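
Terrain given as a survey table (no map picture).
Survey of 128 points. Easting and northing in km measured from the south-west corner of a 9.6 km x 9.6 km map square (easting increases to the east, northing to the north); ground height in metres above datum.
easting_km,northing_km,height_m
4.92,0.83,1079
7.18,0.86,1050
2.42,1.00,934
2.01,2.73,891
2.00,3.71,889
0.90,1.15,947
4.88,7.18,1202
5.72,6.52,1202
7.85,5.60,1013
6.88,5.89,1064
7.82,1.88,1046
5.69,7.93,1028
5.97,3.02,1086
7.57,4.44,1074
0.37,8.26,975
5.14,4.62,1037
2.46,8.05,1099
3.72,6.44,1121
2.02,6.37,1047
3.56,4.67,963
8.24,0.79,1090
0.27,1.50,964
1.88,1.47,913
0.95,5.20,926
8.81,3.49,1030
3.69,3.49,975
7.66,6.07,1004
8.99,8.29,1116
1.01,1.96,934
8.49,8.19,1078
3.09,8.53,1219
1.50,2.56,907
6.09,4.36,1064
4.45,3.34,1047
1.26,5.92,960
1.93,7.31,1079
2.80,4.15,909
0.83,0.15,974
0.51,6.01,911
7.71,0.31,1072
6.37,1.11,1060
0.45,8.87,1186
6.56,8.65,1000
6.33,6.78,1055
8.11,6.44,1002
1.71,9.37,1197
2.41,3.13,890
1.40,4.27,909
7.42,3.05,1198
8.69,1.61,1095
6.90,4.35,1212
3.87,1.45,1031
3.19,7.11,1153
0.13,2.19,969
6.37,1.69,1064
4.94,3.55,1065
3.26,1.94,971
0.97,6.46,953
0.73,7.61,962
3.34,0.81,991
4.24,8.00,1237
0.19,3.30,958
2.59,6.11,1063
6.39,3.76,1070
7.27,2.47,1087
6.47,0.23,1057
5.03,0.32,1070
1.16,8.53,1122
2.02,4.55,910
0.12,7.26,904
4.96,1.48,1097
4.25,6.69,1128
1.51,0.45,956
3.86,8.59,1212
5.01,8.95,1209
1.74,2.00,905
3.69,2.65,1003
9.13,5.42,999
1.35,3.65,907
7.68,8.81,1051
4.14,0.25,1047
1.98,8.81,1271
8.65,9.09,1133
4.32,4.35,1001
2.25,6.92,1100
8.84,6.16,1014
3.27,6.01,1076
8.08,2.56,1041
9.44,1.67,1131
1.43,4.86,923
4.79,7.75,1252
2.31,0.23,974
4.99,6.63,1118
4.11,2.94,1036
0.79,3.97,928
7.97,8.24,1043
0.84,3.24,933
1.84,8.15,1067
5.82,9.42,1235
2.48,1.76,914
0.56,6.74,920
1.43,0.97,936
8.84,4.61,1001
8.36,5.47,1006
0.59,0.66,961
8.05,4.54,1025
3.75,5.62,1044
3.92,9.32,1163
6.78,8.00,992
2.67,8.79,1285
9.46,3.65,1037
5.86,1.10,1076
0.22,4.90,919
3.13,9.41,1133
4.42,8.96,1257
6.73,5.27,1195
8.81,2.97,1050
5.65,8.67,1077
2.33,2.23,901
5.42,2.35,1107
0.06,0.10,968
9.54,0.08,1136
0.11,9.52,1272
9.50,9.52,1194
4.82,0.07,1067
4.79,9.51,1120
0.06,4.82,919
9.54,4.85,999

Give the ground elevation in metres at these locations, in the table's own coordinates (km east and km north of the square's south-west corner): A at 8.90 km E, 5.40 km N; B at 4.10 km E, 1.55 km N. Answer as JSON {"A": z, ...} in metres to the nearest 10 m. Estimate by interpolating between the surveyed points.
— {"A": 1000, "B": 1050}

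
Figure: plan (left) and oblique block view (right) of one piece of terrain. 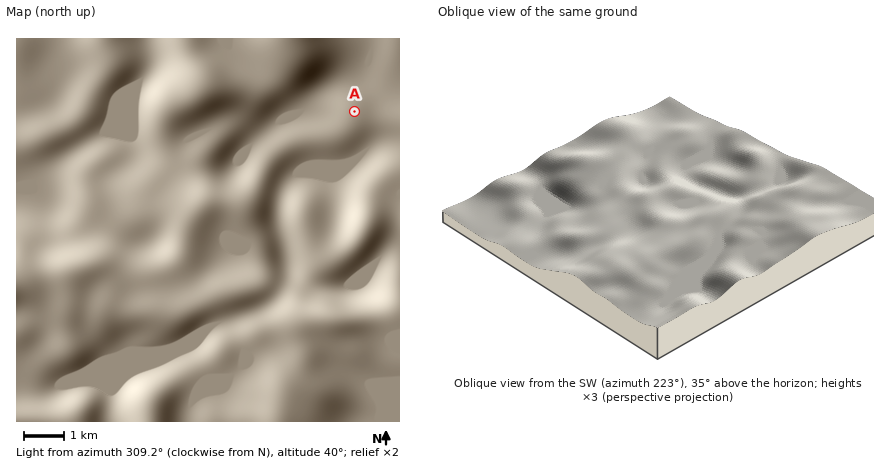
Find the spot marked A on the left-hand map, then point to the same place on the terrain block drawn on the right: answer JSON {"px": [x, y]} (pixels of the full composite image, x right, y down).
{"px": [684, 130]}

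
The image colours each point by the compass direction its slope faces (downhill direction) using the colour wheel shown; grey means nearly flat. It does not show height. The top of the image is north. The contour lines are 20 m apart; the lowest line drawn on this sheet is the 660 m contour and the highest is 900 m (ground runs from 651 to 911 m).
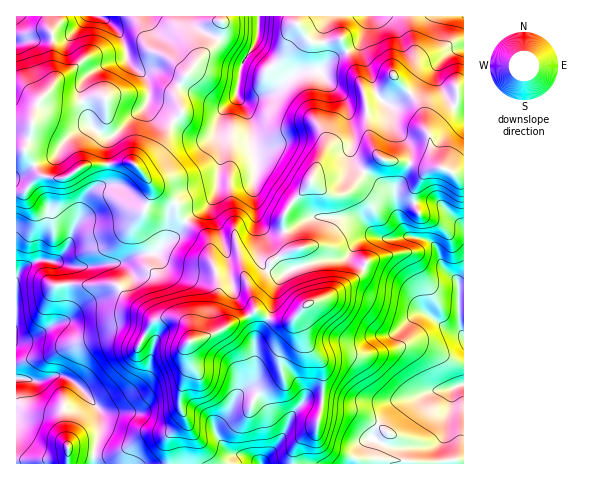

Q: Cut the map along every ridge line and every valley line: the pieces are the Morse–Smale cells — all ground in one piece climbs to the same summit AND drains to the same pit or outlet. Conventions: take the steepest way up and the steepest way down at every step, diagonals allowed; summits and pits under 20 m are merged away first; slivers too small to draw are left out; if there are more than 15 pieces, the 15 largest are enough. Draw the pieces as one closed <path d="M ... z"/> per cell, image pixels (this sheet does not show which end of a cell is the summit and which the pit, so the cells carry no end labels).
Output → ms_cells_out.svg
<path d="M295 16l-73 0 1 11-4 12-21 21-15 18-6 12 0 9 5 13-7 10 12 10 14 5 10-2 5-7 5 20-5 46-12 14-11 6-7 8 16 11 8 11 1 15 6 14 2 13-3 28 6 16 33-19-3-23 12-12 6-12 6-5 18-9-6-7-5-19 1-9 7-12 21-21 17 12 14 0 9-6 12-15-11-12-2-6 2-21-7-31-4-8-25-25 4 0 9-10 16-8-3-11-6-2-14 4-12-1-15-20z"/><path d="M186 221l-9 14-22 18-19 2-18 8-28 4-16 0-21-6-14-1-17 8-6 9 0 101 25 3 14-6 6 0 12 6 11 10 12 15 4 10 0 14-6 22 0 12 76-1-2-25 16-19-3-12 0-16 8-22-3-22 3-5 18-5 14-8-5-15 3-28-2-13-6-14-1-15-8-11z"/><path d="M350 252l-7 7-21 1-35 12-10 11-4 24-5 11 6 2 13 2 10-6 11 28 11 14 4 9 0 32 18 3 54-1 21-3 17-8 18-1 12-4 1-49-6-5-14-5-20-14-11-19-9-9-48-21-5-6z"/><path d="M364 172l-12 16-9 6-14 0-17-12-21 21-7 12-1 9 5 19 6 7-18 9-6 5-6 12-12 12 3 23 11 6 3-1 8-33 10-11 35-12 21-1 8-9 0 7 5 6 48 21 9 9 11 19 20 14 14 5 5 5 1-108-29-26-17 0-9 3-8 9-1 8-7-30z"/><path d="M257 311l-44 23-24 8-3 5 3 22-8 22 0 16 11 27-2 30 103 0 3-19 8-9 13-9 5-27-9-1-8 2-14 15-11 25 0-8-8-12-6-15-9-10-6-3-8 0-8 5 18-16 1-4 1-38 13-21z"/><path d="M463 385l-12 4-18 1-17 8-21 3-54 1-18-2-6 27-13 9-9 11-1 16 169 1z"/><path d="M221 16l-120 0 19 18 7 18 0 5-36 15-10 11-1 14 2 4 12-5 12 2 0 20-10 13 9 5 10-1 29-27 3-6 27 19 8-9-5-13 1-12 20-27 21-21 4-12z"/><path d="M463 16l-166 0-1 6 15 20 12 1 18-4 6 12 8-3 7-11 0 17 16 41 9-7 6-11 17 16 11-16 18-14-3 7 1 10 9 18 8 8 3-4 0-11 7-1z"/><path d="M130 162l-22 3-1 16-16 9-6 7-6 23-7 11-4 14-4 8-10 9 20 5 44-4 18-8 19-2 22-18 8-14-6-6-3-12-21-14-12-16z"/><path d="M61 375l-6 0-14 6-25-2 1 85 75 0 2-2 0-10 6-22-1-19-22-26z"/><path d="M347 51l-17 9-9 10-4 0 25 25 4 8 7 31-2 21 6 11 7 6 11-11 7-3 4 3 19 1 20 6 15 0-9-16-1-14-6-13-1-12-7-14-7-6-17 12-8-3-6-6-13 5-4-17z"/><path d="M108 164l-24 1-21 13-23-2-16 16-8 1 1 83 5-8 11-6 6-2 17 1 8-8 4-8 4-14 7-11 6-23 6-7 16-9z"/><path d="M297 316l-10 6-17-4-3 2-12 20 0 32-2 10-13 11 11 0 12 10 18 35 10-22 14-15 8-2 10 0 0-32-4-9-11-14z"/><path d="M455 107l-26 26 2 19 9 16-15 0-20-6-27-4-13 13 5 6 23 15 7 30 1-8 8-9 9-3 17 0 29 25 0-116z"/><path d="M174 121l-13 26-25 19 19 23 21 14 3 12 7 6 7-7 11-6 12-14 5-46-5-20-5 7-10 2-14-5z"/>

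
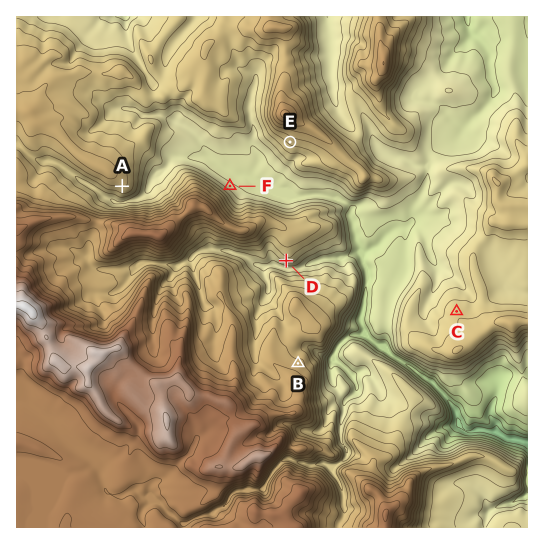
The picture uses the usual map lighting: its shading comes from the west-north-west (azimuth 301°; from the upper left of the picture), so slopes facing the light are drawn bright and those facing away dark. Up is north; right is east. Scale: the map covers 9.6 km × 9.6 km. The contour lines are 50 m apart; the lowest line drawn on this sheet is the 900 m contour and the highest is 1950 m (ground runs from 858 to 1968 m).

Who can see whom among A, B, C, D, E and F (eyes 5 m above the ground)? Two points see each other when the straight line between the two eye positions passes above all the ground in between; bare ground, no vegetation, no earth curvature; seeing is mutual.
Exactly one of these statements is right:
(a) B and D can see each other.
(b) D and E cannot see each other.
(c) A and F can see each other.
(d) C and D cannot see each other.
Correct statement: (b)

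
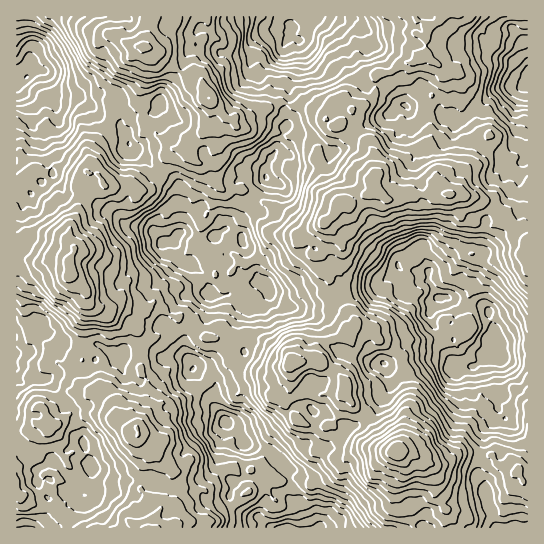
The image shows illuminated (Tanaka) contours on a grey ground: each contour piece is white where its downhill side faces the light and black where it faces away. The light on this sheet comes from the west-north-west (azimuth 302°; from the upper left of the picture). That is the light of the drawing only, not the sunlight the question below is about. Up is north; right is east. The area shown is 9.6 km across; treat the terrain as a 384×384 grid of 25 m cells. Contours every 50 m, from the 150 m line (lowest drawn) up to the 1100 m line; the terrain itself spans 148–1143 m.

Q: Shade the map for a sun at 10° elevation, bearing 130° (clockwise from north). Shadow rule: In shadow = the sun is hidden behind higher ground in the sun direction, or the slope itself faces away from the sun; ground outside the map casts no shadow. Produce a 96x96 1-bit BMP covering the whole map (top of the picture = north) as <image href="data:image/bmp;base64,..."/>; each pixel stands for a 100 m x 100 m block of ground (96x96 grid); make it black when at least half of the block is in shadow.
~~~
<image width="96" height="96" href="data:image/bmp;base64,Qk2+BAAAAAAAAD4AAAAoAAAAYAAAAGAAAAABAAEAAAAAAIAEAAATCwAAEwsAAAIAAAAAAAAA////AAAAAAAAf/PAAAAALgACAAAAf/PAAAAADsAAAAAAf//AEAAAB+AGAAAAf//gIAAAA/AAAGAAf/zgAAAAA/gAAEAAP/2AAMAAA/AAAGAAP/3wAMAAAQAAAPAIH/5wAPAAAAAAAPAAH/4AAPACAAAAAPAAH/wAAMAGQcAAAHAAD/gAAAAcAeAAABgAD+wABxAwQ+AAABwAB+AAB7wAR+AAABwAA4ABB/wQf/gAADgAAYAAB/4Tf/4AAb4AB7AAB/wTf/8AI/4AA/AAA/wAP/8AY94AAbgAA/4AP/+Ac/+AADgYA94gP//Ac//gAT4AAf8w//+Acf/sA54AAX1w//+AOH/oD/8AABwh//+APH/gX/mAAAQB//+APH/4D+wAAAYB///AHn/4H+QAAZ4A///ANn/9nPGAg98A+P/gPn//9hkAB/+B+H/g/////xwAJn2B+D/g///n/xwA8v5AOD8A///z3wwA8f9AAH+A///4Qw4Ad//gCD8A///84R4AB//gCA4Af//+4BwAB//yAAAAD//56AQAAf/7AAAAB/+Z4AAAAf/7AAAAA//IYAAAAf/7gAAAAf/BAAAAYf///AAAAP8BgAAAM////AAAAP8M4AAAG////gACAH+EAAAAH////wAHOP8AAAACH////DAH+P8AAAADP///7jxH8P8AAAADf///7jgH8AcAAABAf///ADgD8AACAABA////gAAAAAACAAAA///wAAgAAAwHgAAB///iAAAAAB4PgAAD//+AAAADADwHwAAH/QYAAAAGQBw/gAAf8ADAAAAAQDx/wAAfwAHAAAAAAPz/wAAfAB3iAAAAEPz/wAA/BjzwAAAEAP7/wAAXhz5wAAAEAP7/gAAHxz5wAAAAAH//wAADwz/4AAAAAA//wAABwD//gAAAAAb/wAAAQD//gAAAAAD/4AAAAH//wAAAAAD/4AAAEH//4AAAAAD/8AAAEB//8AAAAAL/8AAAAD//+AAAAAL/+AAAAB///AAAAAP/4AAAAB///+HBwMD/4AAAAB///4DIYIP/8AgAAB///8H4IAP/8BwAAB///+D8AAPn+B8AAD////B+AAP/+D+AAD////h/8AD//D/gAD////L/+AD//B/wAB///+H//AD/+Af4AAf//4P//AH//AfWAAP//8P54AH//gYbAAH//+f4dwP//gYf4AB/gef8f4D//4cf4AA/kE/8/4D//4M/4AA/mA/8f4b//8I/4AAf0Adwf4f//4A/gMAH4APgAA///xA+AAAP4ADgAA///5Ae4B+f8YAAAA///oAf4H7//CAAAAn/7gAP4H5//CAAAAH/5gAD4D///gAAAAD/8gAAQD///wAAAAD/4AABgB////AAAAD/+CABoB////4AAAD/+AABgg////+AAAB/+BgBwA////+AAAA//DgAwA////+QAAA//AIAAA/////AAAAf/h8AAB/////AAAAP/58AIA////9AAAAH//8AAA/////gAAAD//8AAAf////AAAAD//8AAAf///EGAAA="/>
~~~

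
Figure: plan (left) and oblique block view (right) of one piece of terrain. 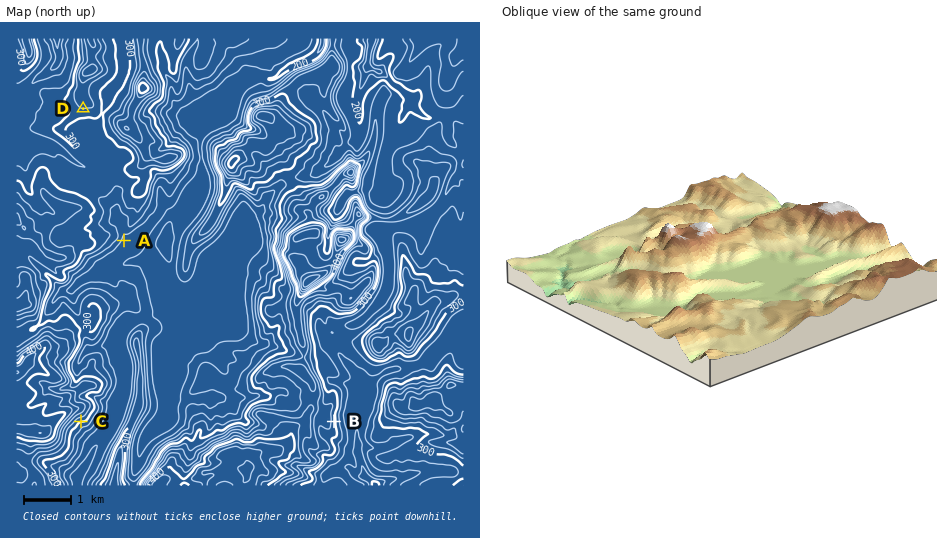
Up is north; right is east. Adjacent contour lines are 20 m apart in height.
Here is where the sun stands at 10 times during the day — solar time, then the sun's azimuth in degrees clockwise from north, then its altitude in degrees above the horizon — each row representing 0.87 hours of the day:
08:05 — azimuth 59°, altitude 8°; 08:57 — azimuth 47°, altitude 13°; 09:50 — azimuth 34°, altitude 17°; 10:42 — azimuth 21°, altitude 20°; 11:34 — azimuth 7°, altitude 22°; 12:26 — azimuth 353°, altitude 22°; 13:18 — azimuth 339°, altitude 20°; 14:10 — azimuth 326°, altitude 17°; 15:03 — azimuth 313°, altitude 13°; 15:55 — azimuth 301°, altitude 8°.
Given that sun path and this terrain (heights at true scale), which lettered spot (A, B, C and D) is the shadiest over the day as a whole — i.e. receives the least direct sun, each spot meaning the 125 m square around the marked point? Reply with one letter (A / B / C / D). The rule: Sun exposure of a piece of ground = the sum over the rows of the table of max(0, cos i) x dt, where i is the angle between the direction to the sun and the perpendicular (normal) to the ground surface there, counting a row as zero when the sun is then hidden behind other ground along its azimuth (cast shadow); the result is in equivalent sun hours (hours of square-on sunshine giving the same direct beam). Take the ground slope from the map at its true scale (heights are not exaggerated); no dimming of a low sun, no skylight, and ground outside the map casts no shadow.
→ C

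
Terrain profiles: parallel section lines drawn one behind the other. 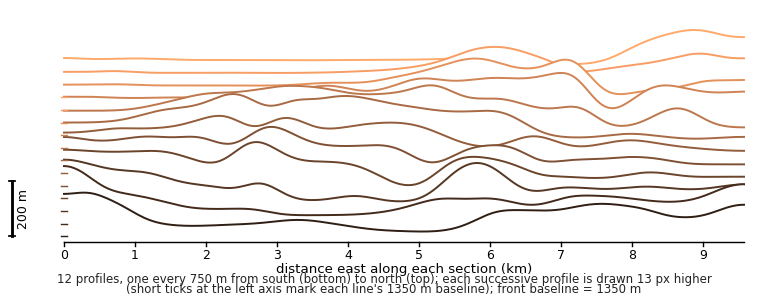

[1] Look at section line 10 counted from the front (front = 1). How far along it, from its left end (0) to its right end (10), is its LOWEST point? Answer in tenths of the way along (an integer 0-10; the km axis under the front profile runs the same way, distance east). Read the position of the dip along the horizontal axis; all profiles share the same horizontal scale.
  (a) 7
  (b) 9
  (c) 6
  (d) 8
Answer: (d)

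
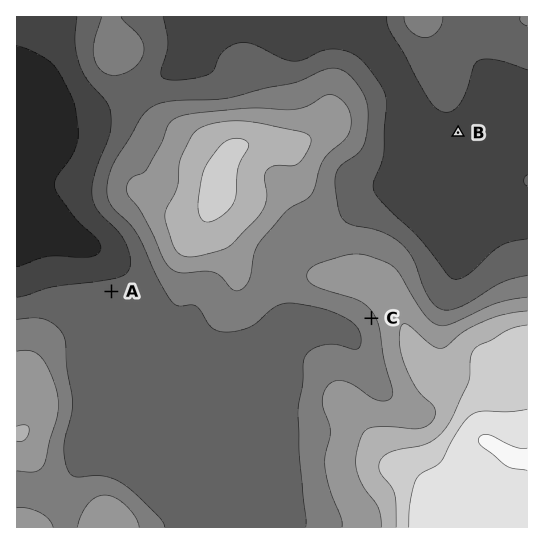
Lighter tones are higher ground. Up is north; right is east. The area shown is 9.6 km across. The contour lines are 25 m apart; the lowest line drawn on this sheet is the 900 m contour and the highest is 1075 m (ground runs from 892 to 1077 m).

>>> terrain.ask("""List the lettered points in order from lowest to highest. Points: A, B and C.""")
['B', 'A', 'C']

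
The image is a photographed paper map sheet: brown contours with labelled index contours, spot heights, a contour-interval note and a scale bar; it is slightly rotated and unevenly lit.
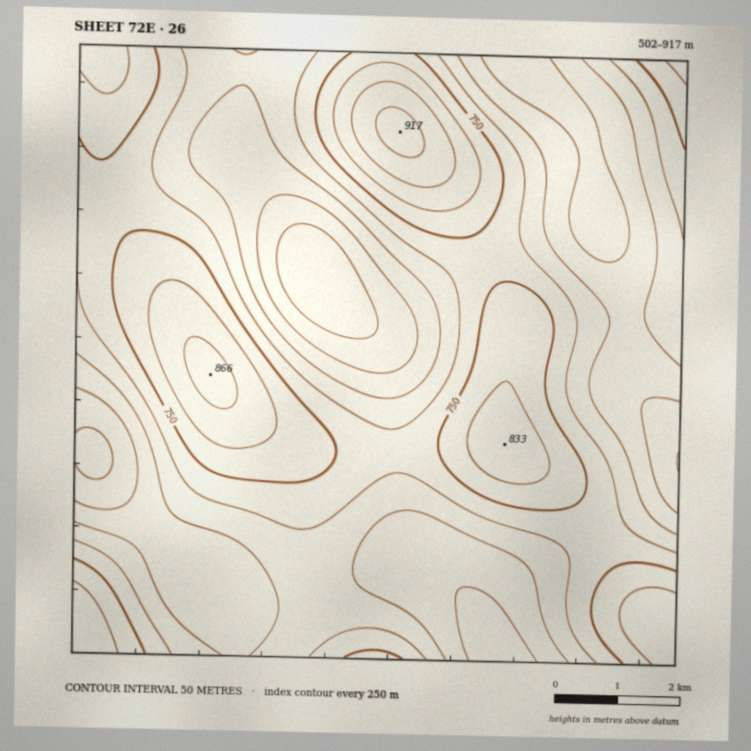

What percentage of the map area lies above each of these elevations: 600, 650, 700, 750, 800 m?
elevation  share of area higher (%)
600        89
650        67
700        46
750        26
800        11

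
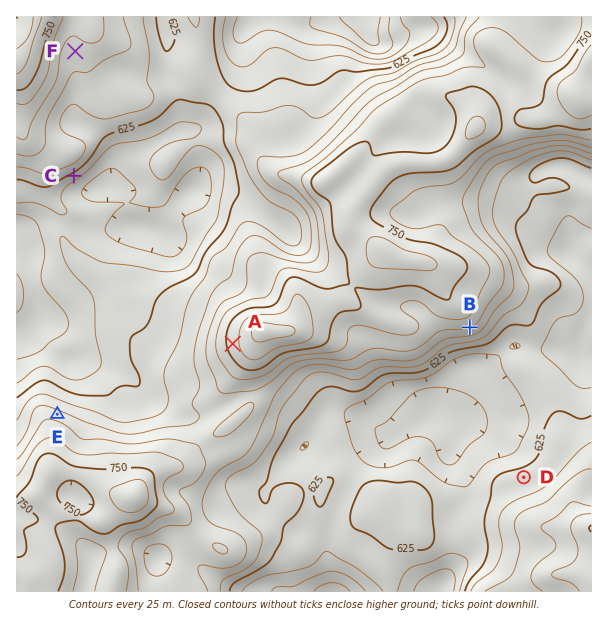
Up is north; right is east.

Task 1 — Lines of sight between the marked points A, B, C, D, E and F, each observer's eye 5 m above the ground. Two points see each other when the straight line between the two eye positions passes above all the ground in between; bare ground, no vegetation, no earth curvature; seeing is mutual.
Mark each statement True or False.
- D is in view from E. False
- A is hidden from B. True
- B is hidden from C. True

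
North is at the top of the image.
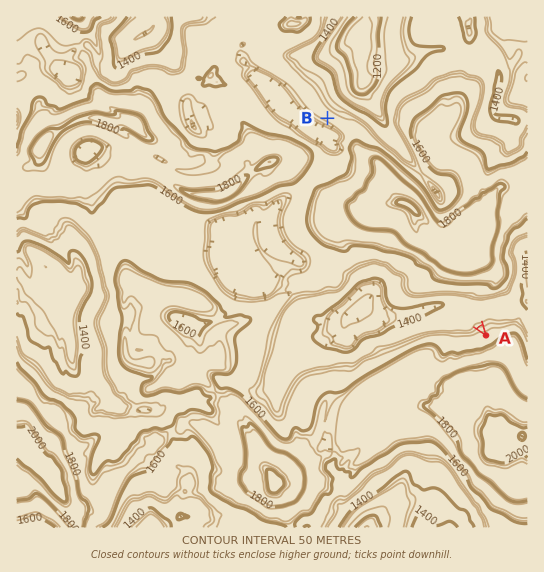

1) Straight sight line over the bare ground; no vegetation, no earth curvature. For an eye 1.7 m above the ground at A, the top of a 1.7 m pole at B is hidden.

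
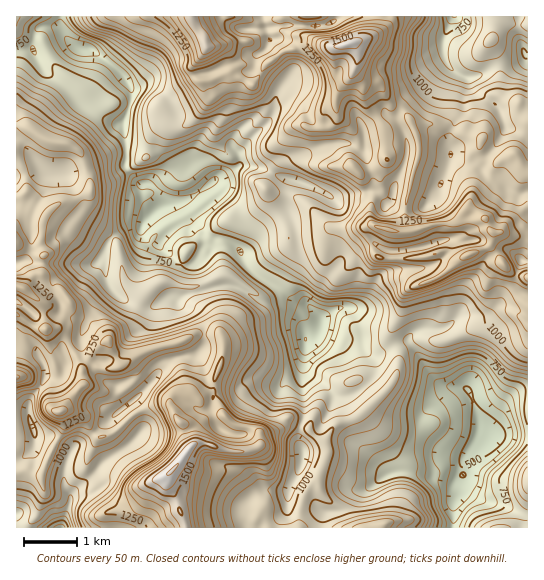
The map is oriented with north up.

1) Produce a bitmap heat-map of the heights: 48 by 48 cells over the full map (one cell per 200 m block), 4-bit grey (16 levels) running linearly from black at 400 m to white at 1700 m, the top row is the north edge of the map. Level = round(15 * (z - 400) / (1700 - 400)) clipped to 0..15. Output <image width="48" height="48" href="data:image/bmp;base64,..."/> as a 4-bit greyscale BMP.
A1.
<image width="48" height="48" href="data:image/bmp;base64,Qk32BAAAAAAAAHYAAAAoAAAAMAAAADAAAAABAAQAAAAAAIAEAAATCwAAEwsAABAAAAAAAAAAAAAAABEREQAiIiIAMzMzAERERABVVVUAZmZmAHd3dwCIiIgAmZmZAKqqqgC7u7sAzMzMAN3d3QDu7u4A////AFZURomZmqvMy6mIiHeHd4iZmIdkM0VWVVZlVomqqrvNyqmIiHd3d3d3iHdUIjREVWZ3Zniaq7zMyqmIiHZ3d2ZmZ2ZTIiM0VneHZneJvM3dy6mIiHZ3d2VVVmVDISI0VoiHZ3d4rN7ty6qZiHZnd2VUREQyIRI0VoiHd3d4mr3ty6qpmYZmd2VUREMyIRI0VoiId3d3iJve27u7updmd2ZUREMyIREiRYeId3iHd4m93MzMy5dmd2VVVEMyIRERJId4h4iYd3iszLuru5dnd2ZlVUMzIhERI4eJqZiIh3isu6q6uph3d3ZmZUMzIhERI3ebuqiIiIm7uqupiIh3ZmZmZUMzIhESJIiru5iIiJq7qqqId2ZmZmZmZUMyIhEiNIiaq6mYiIq7uqmHdlVVVVZmZlQyIhEjNKqZmqmYiImqqqmHZVVEVWZmZlQyIRIjRLqZmqmZmYiZmamHZlRERVZlZmQzMiI0VamZmaqqqZiJiZqYdlQzREVVVmREQzNFZ5mZmZqqmpmZiJqYdlQyNERFVlVVVURWeJmqmZq5iJmZmZqYdlQiI0RFVVVmZmZniJqqqZmph3eImZmYdkMiI0RFZlVWZmd3iKqqmZmYd2ZneImIdkMiIjRFVmZmZmd4iaqqmZh3ZmZmZ4iHZUMyIzNEVndmZmd4iaqpmYdmZmZWZnd2VUMzRERFZ4h3d3iImbqZmHZmZmZmZmZVVEREVmZmeJqYh4iZmaqZh2ZWZmZlVWZVRERWZ3d3eJqqqYmZqpmYdmVWZVVERFVURFVmd3d4iZmaqqqrqZmZdmVWVENERERERVZmd3eJqaqqq7uqmZmYh3ZVQzM0RERERWZnd3iZmpmZqqq6qZiYiHZVQjMzNERFVWZnd4iaq7qqqqq7qpiYiHdlMiMzM0VVVWZneImrqqqqqqu6qYiZiIdkMiIjM0VVVmZnd3iZiZmJqruqmYiJmIhlMyIiIzRFZmZnZmeJiJiIiqqZmYiIiIhlMiIzIjNFZ2ZmZmeIiJmIiamYiIh3d4hlMiMzMyM1ZmZmZ4iZmJmIiJmIiYd3d4dlRDNEMzNFVmZ3iJmZmZmIiIiJmYd3eIdkRVREREREVnd3iJmZqZmYiIiZmYeIiIdURVVURFVFZ3d4iIiJmZmYiImImIiIiHZURVZmVVVVZ3iIiIiJmZmYiImIiIiId2VDNWZmZmZVZniZmZmZmZmYiIiHeIh3ZVRDNWZmd3d2ZniZqqmZmZmIiIiHiHd2VERENGZmeId3d3eJqqmqmZiHd3d3iHZlRERENFZniZmIh3eImrq6qYh3d2d3d2VURERDM0VnmZmZmHd4mru7qYd2ZlZndlREREQzNEVomZmZmYd4m7zLqYdmVVVmZUREQzMzRVZ5q6qZmZiJrMzLqYZlVVZmVEREMiI0VWeJvMupmZmavd3cqYZVVWZmVERDIiNFZ3iavMupmJmrzd3cuodVRVZmVVQzI0VniImrzLqZiJmaqrzMuodlRFZmZVRDNGeImZq8zLqZiJmZmZqruphlQ0ZmZg=="/>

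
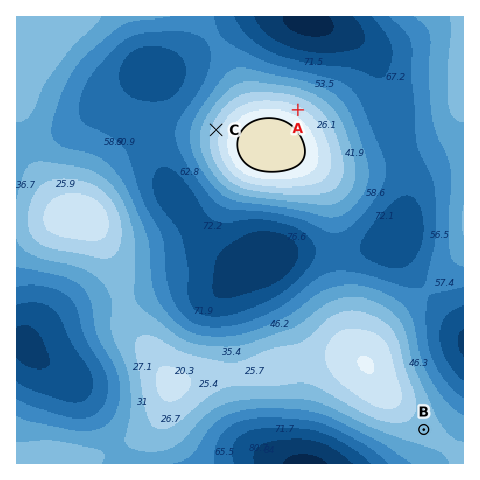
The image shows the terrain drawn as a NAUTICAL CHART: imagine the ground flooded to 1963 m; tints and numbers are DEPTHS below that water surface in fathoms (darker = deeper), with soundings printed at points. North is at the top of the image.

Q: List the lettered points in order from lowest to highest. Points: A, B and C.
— B C A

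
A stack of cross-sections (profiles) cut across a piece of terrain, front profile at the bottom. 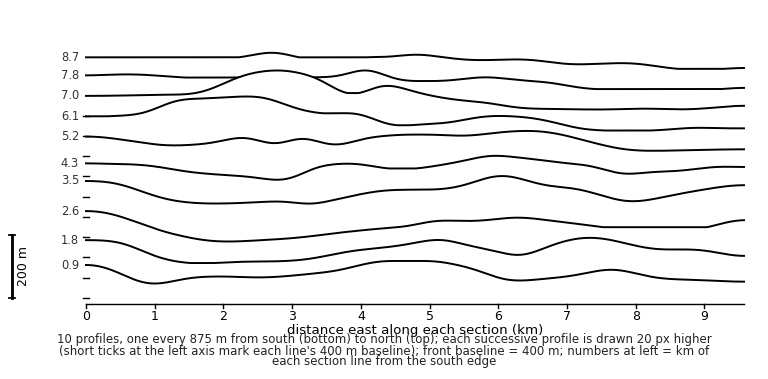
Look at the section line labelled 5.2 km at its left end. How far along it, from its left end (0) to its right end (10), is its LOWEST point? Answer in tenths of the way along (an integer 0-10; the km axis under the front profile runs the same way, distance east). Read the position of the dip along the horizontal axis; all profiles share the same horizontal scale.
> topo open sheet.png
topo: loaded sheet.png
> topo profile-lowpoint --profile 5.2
9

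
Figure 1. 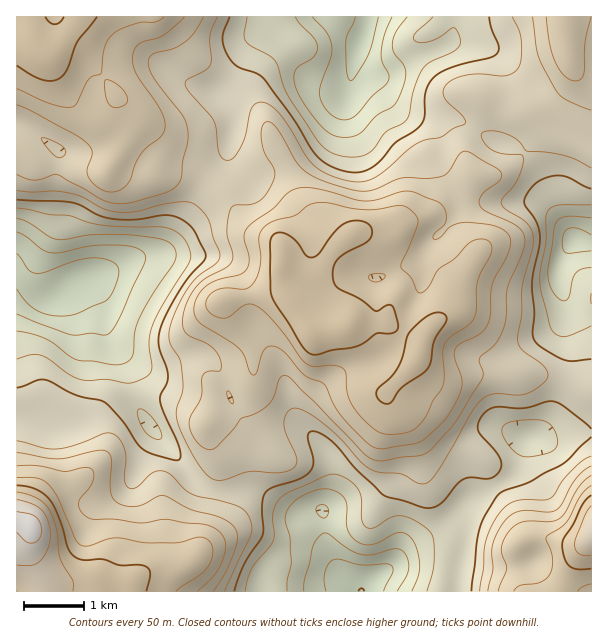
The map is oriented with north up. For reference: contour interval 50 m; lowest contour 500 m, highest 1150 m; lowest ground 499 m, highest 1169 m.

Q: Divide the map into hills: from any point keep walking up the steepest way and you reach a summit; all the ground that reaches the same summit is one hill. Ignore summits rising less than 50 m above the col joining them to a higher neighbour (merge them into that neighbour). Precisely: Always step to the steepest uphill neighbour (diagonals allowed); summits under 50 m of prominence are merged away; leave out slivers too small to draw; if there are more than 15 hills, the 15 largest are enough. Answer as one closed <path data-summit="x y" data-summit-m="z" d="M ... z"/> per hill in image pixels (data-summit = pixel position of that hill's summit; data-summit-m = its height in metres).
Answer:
<path data-summit="348 326" data-summit-m="1037" d="M366 16l-69 0-39 21-11 13-12 25-17 18 8 9 6 14 0 18-4 18-26 33-10 24-24 37-10 7-15 3-33 15-26 7 4 3 12 22 9 39 18 23 5 28 6 15 12 18 24 26 14 22 10 10 9 4 15 4 33 0 12 4 27 16 9 2 18-4 3 2 1 28 5 15 7 14 25 21 10-12 14-7 21-24 39-21 24-26 37-20 13-16 8-26 11-4 13-12 14-23 10-22 0-20-10-30 0-24-7-21 1-19 14-24-21-30-12-36-6-9-16-14-21-6-40-24-41-5-18-6-8-7-16-20-18-8-3-3 0-8 12-36z"/><path data-summit="32 528" data-summit-m="1169" d="M17 272l0 320 440-1 1-25-6-6-17-2-27 2-13 5-23 13-10 12-14-10-14-16-9-24 0-16-1-12-3-2-21 4-45-22-33 0-15-4-9-4-10-10-14-22-24-26-12-18-6-15-5-28-18-23-9-39-12-22-5-4-5 1-19 16-6 2-9 0-12-7z"/><path data-summit="42 54" data-summit-m="1041" d="M296 16l-280 1 0 255 16 17 12 7 9 0 25-18 32-7 19-11 29-7 10-7 24-37 10-24 26-33 4-18 0-18-6-14-8-9 20-22 12-26 8-8z"/><path data-summit="566 17" data-summit-m="937" d="M591 16l-138 0-1 20-6 10-29 10-31 18-15 0-9-2-8-10 0 9 3 3 18 8 16 20 14 10 53 8 34 20 21 6 11 6 17 21 9 30 16 27 9 10 16 2z"/><path data-summit="591 533" data-summit-m="1098" d="M591 433l-24 1-16 5-23-1-8 26-13 16-37 20-24 26-39 21-17 20 18-7 21-2 23 2 6 6 0 26 133 0z"/>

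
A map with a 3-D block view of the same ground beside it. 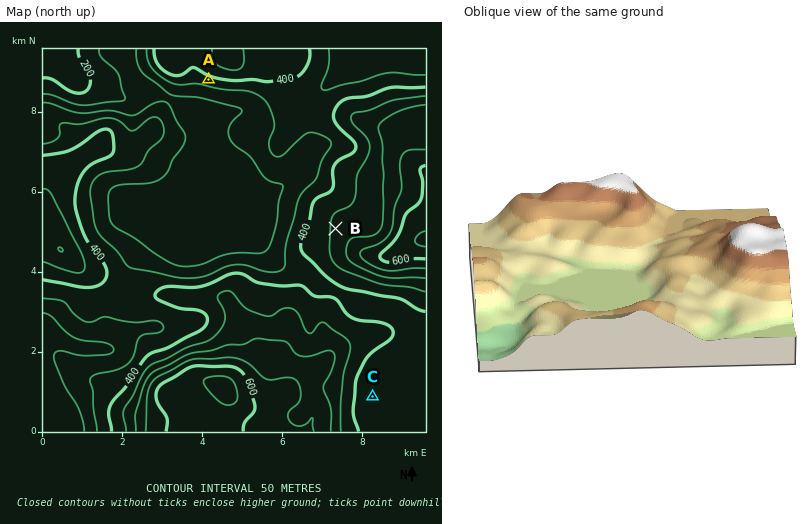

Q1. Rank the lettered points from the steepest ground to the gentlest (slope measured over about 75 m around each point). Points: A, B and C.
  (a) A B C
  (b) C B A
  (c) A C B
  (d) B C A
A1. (a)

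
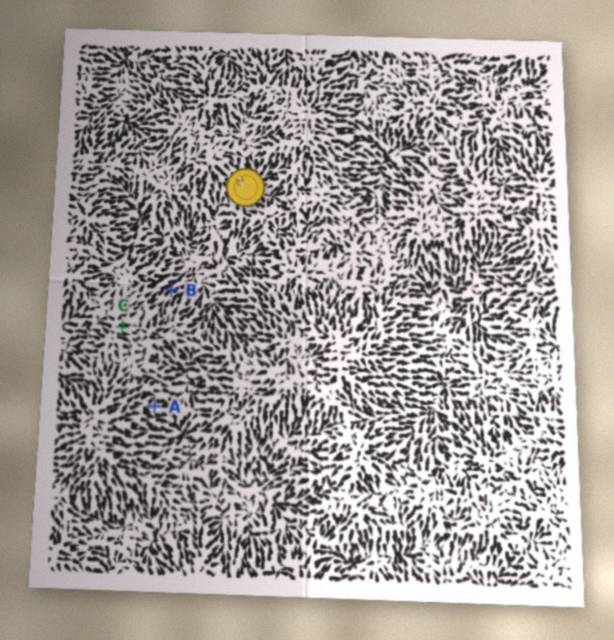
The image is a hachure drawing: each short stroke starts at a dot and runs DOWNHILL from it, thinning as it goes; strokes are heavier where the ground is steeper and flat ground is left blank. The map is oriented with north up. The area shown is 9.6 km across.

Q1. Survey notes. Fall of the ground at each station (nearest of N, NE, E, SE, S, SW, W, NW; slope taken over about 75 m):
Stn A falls E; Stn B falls NE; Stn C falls E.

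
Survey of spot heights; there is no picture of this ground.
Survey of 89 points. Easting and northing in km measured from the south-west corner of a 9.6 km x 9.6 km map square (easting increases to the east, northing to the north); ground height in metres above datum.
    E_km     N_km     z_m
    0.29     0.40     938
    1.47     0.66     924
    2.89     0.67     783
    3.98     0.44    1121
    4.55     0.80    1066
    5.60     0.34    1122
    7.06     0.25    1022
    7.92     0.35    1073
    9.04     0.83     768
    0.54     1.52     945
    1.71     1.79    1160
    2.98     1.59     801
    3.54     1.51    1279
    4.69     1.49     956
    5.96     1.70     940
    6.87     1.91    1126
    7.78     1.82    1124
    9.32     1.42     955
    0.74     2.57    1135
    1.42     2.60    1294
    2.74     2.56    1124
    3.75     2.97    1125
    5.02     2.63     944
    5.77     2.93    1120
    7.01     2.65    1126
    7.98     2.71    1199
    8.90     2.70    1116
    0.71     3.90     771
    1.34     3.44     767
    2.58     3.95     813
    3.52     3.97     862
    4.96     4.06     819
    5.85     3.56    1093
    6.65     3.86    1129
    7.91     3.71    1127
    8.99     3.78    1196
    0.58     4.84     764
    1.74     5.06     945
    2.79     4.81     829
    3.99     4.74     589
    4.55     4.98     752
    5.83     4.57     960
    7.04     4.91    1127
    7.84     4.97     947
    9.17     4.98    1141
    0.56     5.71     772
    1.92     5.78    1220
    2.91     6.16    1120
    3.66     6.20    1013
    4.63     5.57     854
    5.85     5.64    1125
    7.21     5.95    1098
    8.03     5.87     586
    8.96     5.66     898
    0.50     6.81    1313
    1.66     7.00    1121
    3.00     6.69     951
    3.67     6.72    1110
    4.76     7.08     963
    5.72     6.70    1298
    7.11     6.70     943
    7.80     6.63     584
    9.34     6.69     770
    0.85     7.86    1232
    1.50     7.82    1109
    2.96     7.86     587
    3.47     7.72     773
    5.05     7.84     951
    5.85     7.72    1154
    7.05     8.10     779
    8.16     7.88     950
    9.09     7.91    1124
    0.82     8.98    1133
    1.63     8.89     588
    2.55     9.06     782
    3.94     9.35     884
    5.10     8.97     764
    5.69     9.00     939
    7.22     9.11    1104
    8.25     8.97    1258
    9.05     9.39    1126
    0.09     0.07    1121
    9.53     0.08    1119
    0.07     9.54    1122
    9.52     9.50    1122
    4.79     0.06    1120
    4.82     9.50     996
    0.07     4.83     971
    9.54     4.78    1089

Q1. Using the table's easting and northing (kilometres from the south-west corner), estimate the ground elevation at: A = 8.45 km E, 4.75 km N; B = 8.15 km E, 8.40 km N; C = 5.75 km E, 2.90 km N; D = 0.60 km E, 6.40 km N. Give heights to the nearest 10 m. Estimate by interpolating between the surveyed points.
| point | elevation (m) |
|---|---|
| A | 1120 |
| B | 1130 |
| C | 1120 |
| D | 1070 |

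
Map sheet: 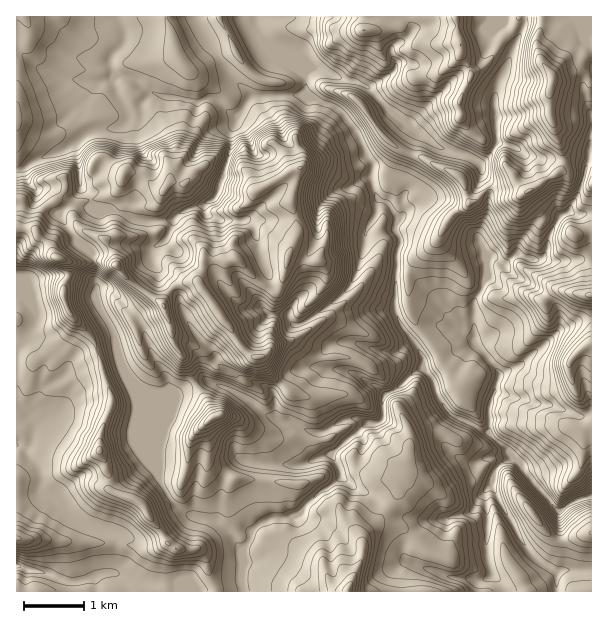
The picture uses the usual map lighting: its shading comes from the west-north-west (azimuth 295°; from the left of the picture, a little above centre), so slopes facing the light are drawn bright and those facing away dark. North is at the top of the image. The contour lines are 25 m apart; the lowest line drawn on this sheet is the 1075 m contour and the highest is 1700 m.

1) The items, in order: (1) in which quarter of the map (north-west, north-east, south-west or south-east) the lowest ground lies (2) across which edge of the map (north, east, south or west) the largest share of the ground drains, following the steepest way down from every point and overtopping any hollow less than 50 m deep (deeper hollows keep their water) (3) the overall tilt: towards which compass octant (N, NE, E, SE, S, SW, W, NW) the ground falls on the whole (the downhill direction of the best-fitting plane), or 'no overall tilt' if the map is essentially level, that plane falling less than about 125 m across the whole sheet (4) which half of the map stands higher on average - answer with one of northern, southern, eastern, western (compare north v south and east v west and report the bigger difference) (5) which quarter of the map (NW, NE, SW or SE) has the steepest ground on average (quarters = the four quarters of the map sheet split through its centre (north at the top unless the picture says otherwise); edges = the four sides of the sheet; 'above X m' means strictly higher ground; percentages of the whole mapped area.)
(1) Look to the south-east quarter for the lowest ground.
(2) The largest share of the runoff leaves by the eastern edge.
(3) Overall the map slopes down towards the south-east.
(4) Taken as a whole, the western half is higher than the eastern.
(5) The north-east quarter is the steepest part of the map.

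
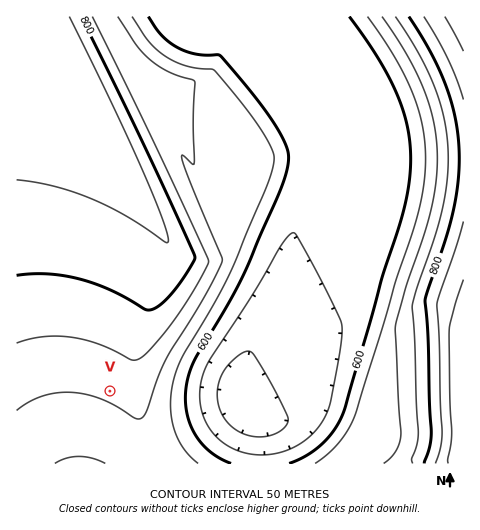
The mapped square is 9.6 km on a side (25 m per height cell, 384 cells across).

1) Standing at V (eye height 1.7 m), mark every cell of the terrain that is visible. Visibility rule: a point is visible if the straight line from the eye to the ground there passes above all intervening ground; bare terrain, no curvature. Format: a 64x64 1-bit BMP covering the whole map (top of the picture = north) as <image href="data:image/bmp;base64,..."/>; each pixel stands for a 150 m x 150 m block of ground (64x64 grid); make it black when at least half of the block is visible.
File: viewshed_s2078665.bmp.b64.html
<image width="64" height="64" href="data:image/bmp;base64,Qk0+AgAAAAAAAD4AAAAoAAAAQAAAAEAAAAABAAEAAAAAAAACAAATCwAAEwsAAAIAAAAAAAAA////AAAAAAD///wAAAAAPv//+AAAAAA+///wAAAAAB7//+AAAAAAHv//wAAAAAAO///AAAAAAA7//4AAAAAADv//gAAAAAAO//+AAAAAAA7//wAAAAAADv//AAAAAAAG//8AAAAAAAb//wAAAAAABv//AAAAAAAG//8AAAAAAAb//wAAAAAAAv//gAAAAAAC//+AAAAAAAL//AAAAAAAAP/wAAAAAAAA/+AAAAAAAAD/wAAAAAAAAP8AAAAAAAAA/gAAAAAAAAD8AAAAAAAAAPAAAAAAAAAAgAAAAAAAAAAAAAAAAAAAAAAAAAAAAAAAAAAAAAAAAAAAAAAAAAAAAAAAAAAAAAAAAAAAAAAAAAAAAAAAAAAAAAAAAAAAAAAAAAAAAAAAAAAAAAAAAAAAAAAAAAAAAAAAAAAAAAAAAAAAAAAAAAAAAAAAAAAAAAAAAAAAAAAAAAAAAAAAAAAAAAAAAAAAAAAAAAAAAAAAAAAAAAAAAAAAAAAAAAAAAAAAAAAAAAAAAAAAAAAAAAAAAAAAAAAAAAAAAAAAAAAAAAAAAAAAAAAAAAAAAAAAAAAAAAAAAAAAAAAAAAAAAAAAAAAAAAAAAAAAAAAAAAAAAAAAAAAAAAAAAAAAAAAAAAAAAAAAAAAAAAAAAAAAAAAAAAAAAAAAAAAAAAAAAAAAAAAAAAAAAAAAAA=="/>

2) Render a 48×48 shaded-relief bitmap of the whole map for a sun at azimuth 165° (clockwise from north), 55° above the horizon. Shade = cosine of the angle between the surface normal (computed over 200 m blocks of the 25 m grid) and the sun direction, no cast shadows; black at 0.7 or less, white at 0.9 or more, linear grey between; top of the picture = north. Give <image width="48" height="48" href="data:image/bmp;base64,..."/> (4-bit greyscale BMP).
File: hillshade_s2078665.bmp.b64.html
<image width="48" height="48" href="data:image/bmp;base64,Qk32BAAAAAAAAHYAAAAoAAAAMAAAADAAAAABAAQAAAAAAIAEAAATCwAAEwsAABAAAAAAAAAAAAAAABEREQAiIiIAMzMzAERERABVVVUAZmZmAHd3dwCIiIgAmZmZAKqqqgC7u7sAzMzMAN3d3QDu7u4A////AKqqqqqqqqqZh2VEMyIhEQABV2ZlVkMzaaqqqqqqqqqph2ZUQzMiIREAN3dmZlQzaKqqqqqqqqqph3ZVREREQzIRFoiHdmVEaKqqqqqqqqqpmHdmZWZmZVQyJImIh3ZlaKqqqqqqqqqpmId3d3eIiHZUM3mYiHdmeKq7u6qqqqqqmZiIiImZmYhlQ2mYiHdmeKu7u7qqqquqqpmZmZmZmZmGVFiYh3ZleLu7u7uqqru7uqqqqZmZmZmHZEeYh3ZleLu7u7u6qru7u7u7qqmZmZmYZUaIh3ZleLu7u7u6qrvMzMzMu6mZmZmYdUSIh3ZleLu7u7u6qrvMzd3cy6mZmZmYdlRoh3ZleLu7u7u6qrvN3d3dzKqZmZmZhlRYh3ZleLu7u7uqqrvN3u7t3LqZmZmZh2RGh3ZleLu7u7uqqqvN3u7t3LqZmZmZl2VFd3ZmeLu7u7qqqqvN3u7t3MupmZmZmHVEZ3dmeKu7uqqqqqu83e7u3cupmZmZmHZURndmaKqqqqqqqqq83e7u3cupmZmZmXZUNGdmZ6qqqqqqqqq8zd7u3cy6mZmZmYdUQ0VVZ6qqqqqqqqqrzd3t3cy6mZmZmYdlQzNEVqqqqqqqqqqrzN3d3dy6mZmZmZdlQzM0VqqqqqqqqqqqvN3d3dy6mZmZmZhlQzIzRaqqqqqqqqqqvMu7zdy7qZmZmZh1QzIzRaqqqqqqqqqqqph4vczLqZmZmZh2VDIzRKqqqqqqqqqqmHZ4rNzLqZmZmZmGVDMzRKqqqqqqqqqql2Z5mszLupmZmZmHZEMzNKqqqqqqqqqphmeJiL3MupmZmZmXZUMzNKqqqqqqqqqpdmeZeJzcupmZmZmYdUQzRKqqqqqqqqqYZniYiJvcy6mZmZmYdlRDRKqqqqqqqqmHZnmYiZrMy6mZmZmZhlVERKqqqqqqqqmGZomZmZrMy6mZmZmZh2VERKqqqqqqmZh2Z5mZmZrMy6mZmZmZh2VURaqqqqqZmZhmaJmZmZm8u6mZmZmZh3ZVVaqqmZmZmYdmeZmZmZmqqqmZmZmZiHZlVZmZmZmZmXZmiZmZmZmIiZmZmZmZmHZmZpmZmZmZmHZniZmZmZlneJmZmZmZmHdmZpmZmZmZl2ZomZmZmZdmeJmZmZmZmId3ZpmZmZmZh2Z4mZqpmYZneJmZmZmZmIh3d5mZmZmZdmaJmZqpmWVniJmZmZmZmYiHd5mZmZmYdmeJmZqpmFZniZmZmZmZmZiIiJmZmZmXZWiZmZqphlZ4iZmZmZmZmZmIiJmZmZmGZniZmImYZWd4mZmZmZmZmZmZmJmZmZl2VomYZDRmVmeJmZmZmZmaqZmZmZmZmZhlZ4mFMhEkVniZmZmZmZmqqqmZmZmZmZdlaJhTIiIkZ4iZmZmZmZqqqqqpmZmZmYZWeIZEREREaImZmZmZmaqqqqqqqZmZmHZWiXVVVWZmeJmZmZmZmqqqqqqqqZmZmGVniGVmZ3iIiZmZmZmZqqu7qqqqqZmZmGVnl1Znd4iZiZmZmZmZqqq7u6qqqQ=="/>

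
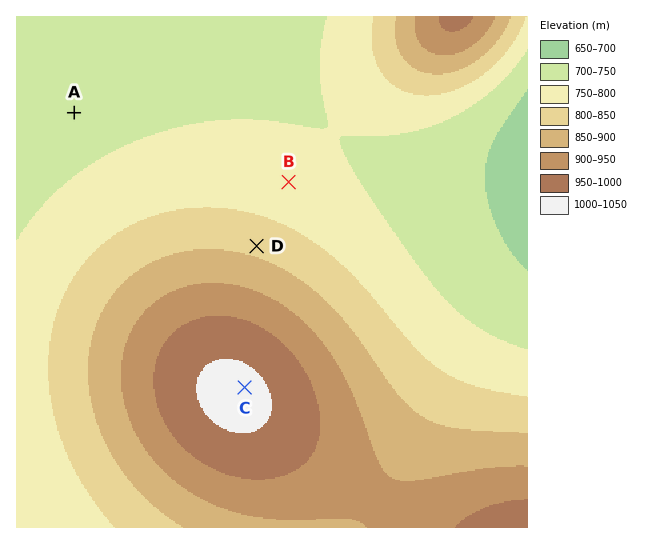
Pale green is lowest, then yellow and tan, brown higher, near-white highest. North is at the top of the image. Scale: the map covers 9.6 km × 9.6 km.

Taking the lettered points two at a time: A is below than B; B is below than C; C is above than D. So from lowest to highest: A B D C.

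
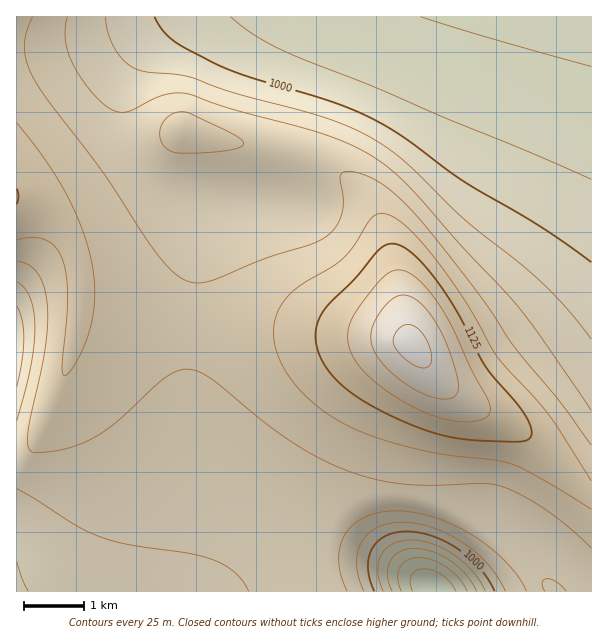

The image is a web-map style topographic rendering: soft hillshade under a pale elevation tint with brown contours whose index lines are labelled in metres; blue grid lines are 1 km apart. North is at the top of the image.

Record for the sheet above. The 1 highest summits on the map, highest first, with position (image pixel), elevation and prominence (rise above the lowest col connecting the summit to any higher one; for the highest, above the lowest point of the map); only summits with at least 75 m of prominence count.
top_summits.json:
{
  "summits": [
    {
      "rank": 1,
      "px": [413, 345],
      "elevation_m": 1207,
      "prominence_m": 328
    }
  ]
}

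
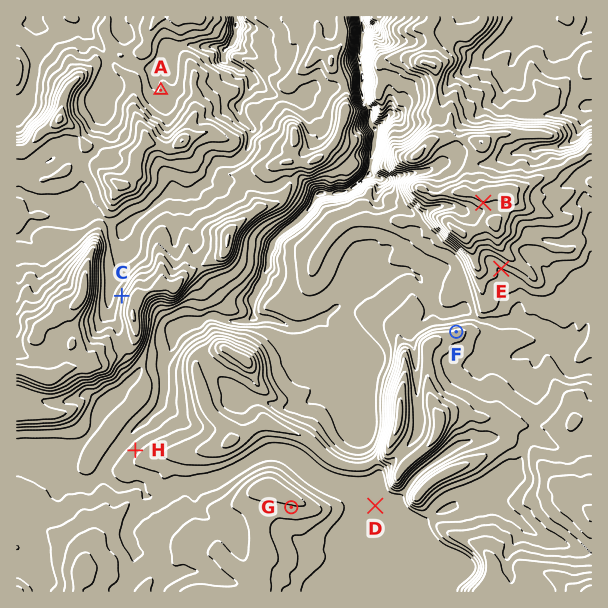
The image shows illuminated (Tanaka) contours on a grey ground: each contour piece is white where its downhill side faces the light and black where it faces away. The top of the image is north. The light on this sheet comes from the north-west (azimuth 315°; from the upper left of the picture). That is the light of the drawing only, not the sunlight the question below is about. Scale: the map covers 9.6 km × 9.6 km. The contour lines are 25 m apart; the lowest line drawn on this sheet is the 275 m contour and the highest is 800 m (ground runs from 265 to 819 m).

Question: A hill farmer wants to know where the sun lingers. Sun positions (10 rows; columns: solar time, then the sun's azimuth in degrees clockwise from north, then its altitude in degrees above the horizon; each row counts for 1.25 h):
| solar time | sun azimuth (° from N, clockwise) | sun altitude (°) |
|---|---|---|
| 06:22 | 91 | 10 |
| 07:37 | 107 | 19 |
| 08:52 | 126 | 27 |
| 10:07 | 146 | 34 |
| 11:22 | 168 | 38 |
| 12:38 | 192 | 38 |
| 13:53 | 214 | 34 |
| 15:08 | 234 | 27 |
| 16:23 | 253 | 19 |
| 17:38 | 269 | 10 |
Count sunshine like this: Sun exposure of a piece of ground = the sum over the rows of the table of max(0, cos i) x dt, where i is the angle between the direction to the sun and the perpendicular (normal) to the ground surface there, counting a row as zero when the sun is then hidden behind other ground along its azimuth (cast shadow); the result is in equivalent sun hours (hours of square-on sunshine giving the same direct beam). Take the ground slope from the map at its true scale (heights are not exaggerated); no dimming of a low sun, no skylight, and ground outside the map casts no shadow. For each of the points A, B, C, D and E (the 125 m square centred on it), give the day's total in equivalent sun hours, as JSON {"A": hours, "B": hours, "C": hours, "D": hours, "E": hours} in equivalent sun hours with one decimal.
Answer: {"A": 5.2, "B": 6.3, "C": 3.9, "D": 5.3, "E": 5.8}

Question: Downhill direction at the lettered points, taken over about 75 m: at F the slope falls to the N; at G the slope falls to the S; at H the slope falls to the NW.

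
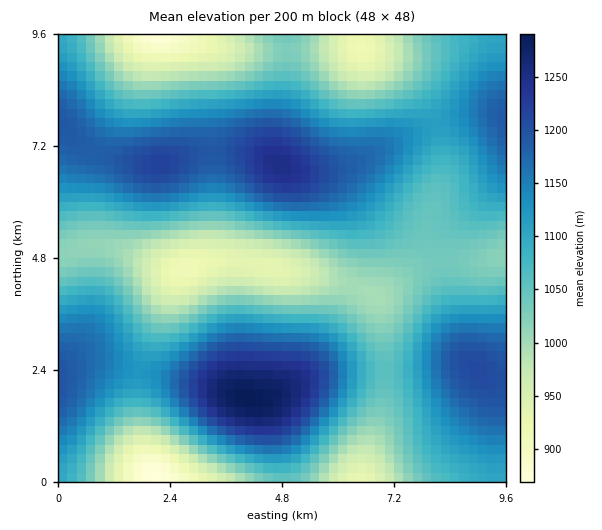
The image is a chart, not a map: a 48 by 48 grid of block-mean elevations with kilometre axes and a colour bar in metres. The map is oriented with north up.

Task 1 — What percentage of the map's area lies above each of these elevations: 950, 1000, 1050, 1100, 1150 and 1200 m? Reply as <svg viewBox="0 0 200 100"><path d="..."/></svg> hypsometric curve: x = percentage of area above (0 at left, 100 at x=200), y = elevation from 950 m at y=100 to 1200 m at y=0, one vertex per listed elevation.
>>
<svg viewBox="0 0 200 100"><path d="M186 100l-19-20-36-20-38-20-38-20-35-20"/></svg>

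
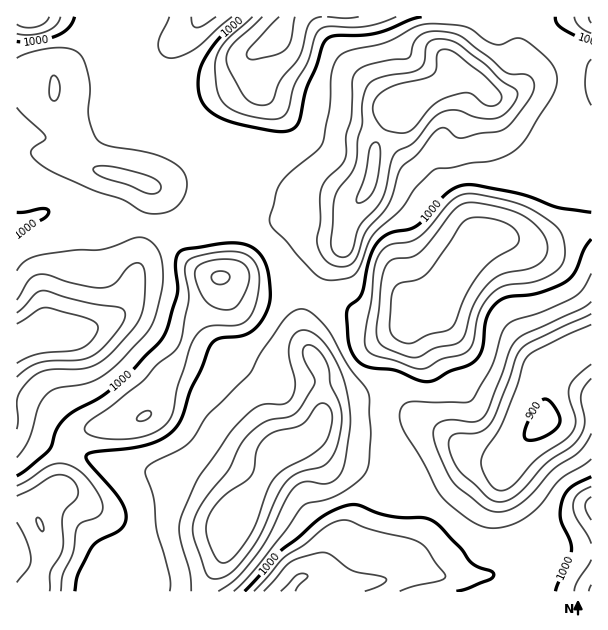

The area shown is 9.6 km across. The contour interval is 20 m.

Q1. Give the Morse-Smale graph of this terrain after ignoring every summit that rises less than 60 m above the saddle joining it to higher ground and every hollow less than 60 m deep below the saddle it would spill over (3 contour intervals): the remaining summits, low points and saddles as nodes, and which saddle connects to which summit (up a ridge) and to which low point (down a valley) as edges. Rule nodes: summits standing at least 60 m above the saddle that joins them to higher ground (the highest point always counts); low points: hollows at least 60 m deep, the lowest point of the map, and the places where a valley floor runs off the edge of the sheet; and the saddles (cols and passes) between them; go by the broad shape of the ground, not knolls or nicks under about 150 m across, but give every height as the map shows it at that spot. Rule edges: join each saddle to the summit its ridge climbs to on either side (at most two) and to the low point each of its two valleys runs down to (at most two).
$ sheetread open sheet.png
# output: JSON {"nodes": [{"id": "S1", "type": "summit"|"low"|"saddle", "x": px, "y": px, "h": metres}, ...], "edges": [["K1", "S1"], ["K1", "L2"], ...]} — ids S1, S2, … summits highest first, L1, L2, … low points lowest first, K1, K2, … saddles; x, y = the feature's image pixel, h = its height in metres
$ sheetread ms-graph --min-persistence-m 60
{"nodes": [
{"id": "S1", "type": "summit", "x": 431, "y": 303, "h": 1069},
{"id": "S2", "type": "summit", "x": 278, "y": 36, "h": 1065},
{"id": "S3", "type": "summit", "x": 221, "y": 278, "h": 1062},
{"id": "S4", "type": "summit", "x": 288, "y": 591, "h": 1062},
{"id": "S5", "type": "summit", "x": 32, "y": 17, "h": 1055},
{"id": "L1", "type": "low", "x": 545, "y": 422, "h": 896},
{"id": "L2", "type": "low", "x": 407, "y": 104, "h": 900},
{"id": "L3", "type": "low", "x": 231, "y": 521, "h": 901},
{"id": "L4", "type": "low", "x": 41, "y": 336, "h": 904},
{"id": "K1", "type": "saddle", "x": 66, "y": 449, "h": 1007},
{"id": "K2", "type": "saddle", "x": 555, "y": 161, "h": 983},
{"id": "K3", "type": "saddle", "x": 146, "y": 99, "h": 982},
{"id": "K4", "type": "saddle", "x": 303, "y": 291, "h": 982},
{"id": "K5", "type": "saddle", "x": 234, "y": 221, "h": 982},
{"id": "K6", "type": "saddle", "x": 387, "y": 426, "h": 981},
{"id": "K7", "type": "saddle", "x": 569, "y": 80, "h": 981}],
"edges": [["K1", "S3"], ["K1", "L3"], ["K1", "L4"], ["K2", "S1"], ["K2", "L1"], ["K2", "L2"], ["K3", "S2"], ["K3", "S5"], ["K3", "L2"], ["K4", "S1"], ["K4", "S3"], ["K4", "L2"], ["K4", "L3"], ["K5", "S2"], ["K5", "S3"], ["K5", "L2"], ["K6", "S1"], ["K6", "S4"], ["K6", "L1"], ["K6", "L3"], ["K7", "S1"], ["K7", "S2"], ["K7", "L2"]]}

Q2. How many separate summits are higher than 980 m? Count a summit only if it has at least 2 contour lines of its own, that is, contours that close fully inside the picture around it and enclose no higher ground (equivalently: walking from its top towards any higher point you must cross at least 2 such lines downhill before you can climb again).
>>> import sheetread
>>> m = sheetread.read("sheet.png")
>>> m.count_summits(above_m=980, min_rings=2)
2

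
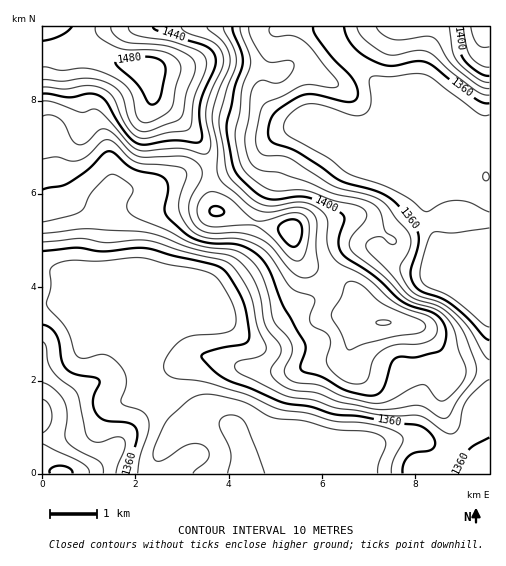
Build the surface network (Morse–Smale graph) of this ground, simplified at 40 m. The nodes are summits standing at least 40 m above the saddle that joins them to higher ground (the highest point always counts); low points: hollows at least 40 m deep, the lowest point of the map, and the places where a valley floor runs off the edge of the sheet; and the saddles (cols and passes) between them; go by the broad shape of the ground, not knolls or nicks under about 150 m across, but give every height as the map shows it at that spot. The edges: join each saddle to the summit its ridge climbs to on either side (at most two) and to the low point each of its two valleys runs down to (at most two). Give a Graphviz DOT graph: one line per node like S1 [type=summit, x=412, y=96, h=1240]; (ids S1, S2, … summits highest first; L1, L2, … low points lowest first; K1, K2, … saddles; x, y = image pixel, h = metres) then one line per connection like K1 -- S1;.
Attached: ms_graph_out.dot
graph terrain {
  S1 [type=summit, x=146, y=71, h=1487];
  S2 [type=summit, x=486, y=28, h=1426];
  S3 [type=summit, x=62, y=472, h=1402];
  L1 [type=low, x=242, y=452, h=1328];
  K1 [type=saddle, x=348, y=59, h=1355];
  K2 [type=saddle, x=43, y=303, h=1351];
  K1 -- S1;
  K1 -- S2;
  K1 -- L1;
  K2 -- S1;
  K2 -- S3;
  K2 -- L1;
}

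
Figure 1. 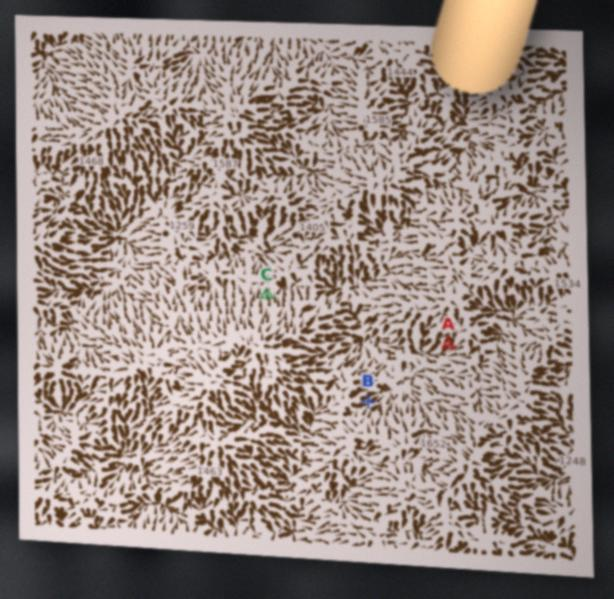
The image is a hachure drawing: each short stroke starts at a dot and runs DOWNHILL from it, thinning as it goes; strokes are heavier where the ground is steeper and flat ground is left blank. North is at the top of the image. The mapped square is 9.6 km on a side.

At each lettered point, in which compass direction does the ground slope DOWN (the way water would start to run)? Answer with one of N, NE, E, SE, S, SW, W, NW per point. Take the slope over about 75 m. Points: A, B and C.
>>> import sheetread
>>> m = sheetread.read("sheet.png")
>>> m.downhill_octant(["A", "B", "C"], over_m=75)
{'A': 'SW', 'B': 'NE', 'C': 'N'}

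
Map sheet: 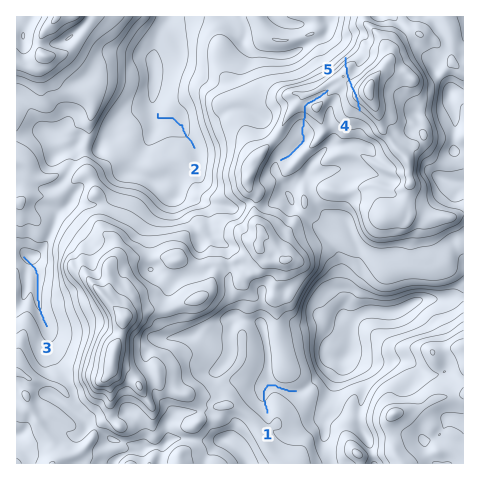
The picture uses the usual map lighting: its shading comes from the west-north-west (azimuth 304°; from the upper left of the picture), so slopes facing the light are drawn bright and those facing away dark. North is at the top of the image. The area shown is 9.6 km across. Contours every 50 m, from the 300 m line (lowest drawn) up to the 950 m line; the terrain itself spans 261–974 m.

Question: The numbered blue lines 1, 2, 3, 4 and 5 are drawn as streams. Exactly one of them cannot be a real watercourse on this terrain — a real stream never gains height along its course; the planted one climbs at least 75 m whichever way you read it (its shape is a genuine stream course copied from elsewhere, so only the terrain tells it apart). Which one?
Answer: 4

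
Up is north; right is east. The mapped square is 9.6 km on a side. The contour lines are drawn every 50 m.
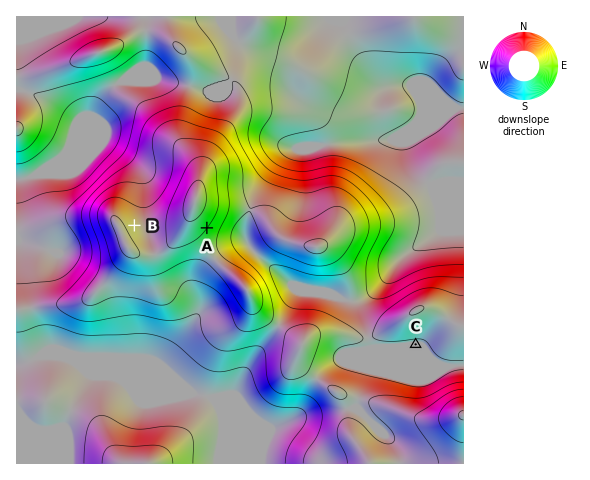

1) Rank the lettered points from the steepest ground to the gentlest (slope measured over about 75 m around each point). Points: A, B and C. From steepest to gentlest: A B C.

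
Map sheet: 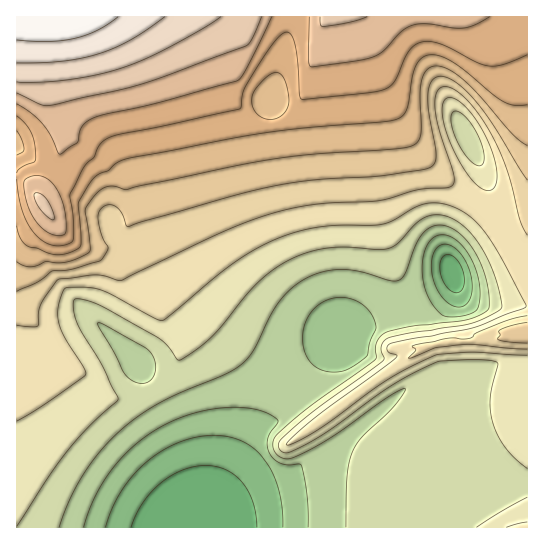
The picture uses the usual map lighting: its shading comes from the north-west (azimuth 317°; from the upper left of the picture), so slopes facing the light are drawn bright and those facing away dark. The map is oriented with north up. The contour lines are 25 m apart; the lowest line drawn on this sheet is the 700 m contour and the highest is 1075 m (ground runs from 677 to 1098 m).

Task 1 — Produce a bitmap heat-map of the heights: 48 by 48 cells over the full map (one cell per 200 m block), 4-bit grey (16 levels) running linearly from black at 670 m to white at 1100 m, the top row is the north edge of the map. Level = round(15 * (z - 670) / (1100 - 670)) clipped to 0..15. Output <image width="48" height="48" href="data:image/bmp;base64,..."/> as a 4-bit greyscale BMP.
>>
<image width="48" height="48" href="data:image/bmp;base64,Qk32BAAAAAAAAHYAAAAoAAAAMAAAADAAAAABAAQAAAAAAIAEAAATCwAAEwsAABAAAAAAAAAAAAAAABEREQAiIiIAMzMzAERERABVVVUAZmZmAHd3dwCIiIgAmZmZAKqqqgC7u7sAzMzMAN3d3QDu7u4A////AFREQzIiEREAAAARESIjM0RERERERERVVVREQzIiEREAAAARESIjM0RERERERERFVVVEQzMiERERAAERESIzM0RERERERERERVVERDMiIREREREREiIzM0RERERERERERFVURDMyIhEREREREiIzM0RERERERERERFVVREMzIiERERERIiIzM0RERERERERERVVVREQzMiIhERESIjQzM0REREREREREVVVVVERDMyIiIiIiI0VUM0RERERERERFVVVVVUREMzIiIiIiI0VlRERERERERERFVVVVVVREQzMyIiIiIzRWZURERERERERVVVVVVVVERDMzMzMzMzNFZlRERERERERVVWVVVVVUREQzMzMzMzM0RWVURERERERVVWZlVVVUREREMzMzMzMzNFZlRERERERVVWZmVVVUREREREMzMzMzM0VWVERERERVVWZmZlVUQ0RERERDMzMzMzNFZlRERERFVWZmZlVEMzREREREMzMzMzM0VmZURERVVWZmZVREM0RFVEREQzMzMzMzVmZmZVVmZmZmZVRDNERVVUREQzMzMiIzVWZmZmZ3d2ZmVURERFVVVVRERDMzMiIzNERVVWZ3iGZmVUREVVVVVVVERDMzMiIzMzMzM0RWZ3dmVERVVWZVVVVUREMzMzMzMzMzIiNFVndmVVVVZmZmVVVUREQzMzMzMzMyISNFVXd2ZVVmZmZmZVVVRERDMzMzNDMyESNFVod3ZmZmZmZmZlVVVEREQzM0REMhESNFVoiIh3d3ZmZmZmVVVVREREREREMhASNFZomJmId3d2ZmZmZlVVVUREREREMiEjRVZpmaqYh3d3dmZmZmZVVVVVVVVUQyI0VWZpqruod3d3d3dmZmZmVVVVVVVVQzM0VmZpq7uod3d3d3d3ZmZmZmZVVVVVVERFVmZqu7uYd3d3d3d3d3ZmZmZmZmZlVVVWZmZqvLuYh3iId3d3d3d3dmZmZmZmZVZmZmZ6u7qpiIiIiIh3d3d3d3d3d3dmZmZmZWZ6u7qpmIiIiIiIiHd3d3d3d3d3d3ZmVWZ6qrqqmZmIiIiIiIiIiHd3d3d3d3dlVWd5qruqqZmZmZiIiIiIiIiIiIiIh3ZVRWeJqru6qZmZmZmZmYiIiIiIiIiIiHZURXeJqru6qqqZmZmZmZmZmZmIiIiIiHVEVniJq7u7qqqqqqmZmZmZmZmZmZmZiGVEV4iKq7u7u6qqqqqqqpmZmZmZmZmZh2VFZ4mbu7u7u7u7qqqqqpmImqqZmZmZh2VWeJmbzMzMu7u7u7uqqpmImqqqqqqZh2ZniZmczMzMzMy7u7u7u6mZmqqqqqqph3Z4mZmd3d3czMzMy7u7u6qZmqqqqqqpmHeJmqqd3d3d3dzMzMy7u7qZmru7u6qqmIiZqqqu7u7t3d3dzMzMy7qpmru7u7uqmZmqqqqu7u7u7t3d3MzMzMuqqru7u7u6qqqqqqqu7u7u7u7d3dzMzMu6qru7u7u7qqq7qqqv////7u7t3d3czMy6qrvMy7u7u7u7u6qg=="/>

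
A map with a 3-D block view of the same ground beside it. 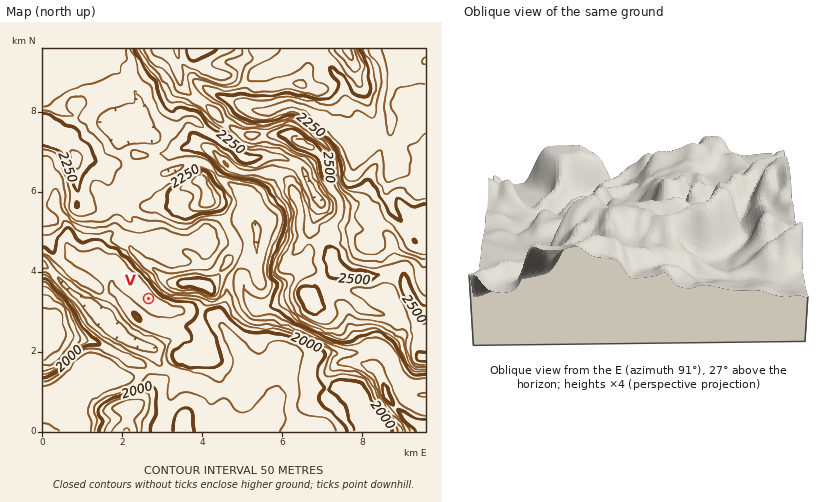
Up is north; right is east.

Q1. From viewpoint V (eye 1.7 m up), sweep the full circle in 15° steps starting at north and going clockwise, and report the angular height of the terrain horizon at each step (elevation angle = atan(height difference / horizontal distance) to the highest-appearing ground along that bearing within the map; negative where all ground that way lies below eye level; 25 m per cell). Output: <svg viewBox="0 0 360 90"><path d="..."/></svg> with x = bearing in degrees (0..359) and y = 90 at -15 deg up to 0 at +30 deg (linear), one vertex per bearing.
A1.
<svg viewBox="0 0 360 90"><path d="M0 30l15-8 15-7 15-5 15 1 15 8 15 21 15 13 15-1 15 0 15-2 15 0 15-2 15-3 15-2 15 0 15 2 15 1 15 3 15 6 15 1 15-3 15-5 15-9"/></svg>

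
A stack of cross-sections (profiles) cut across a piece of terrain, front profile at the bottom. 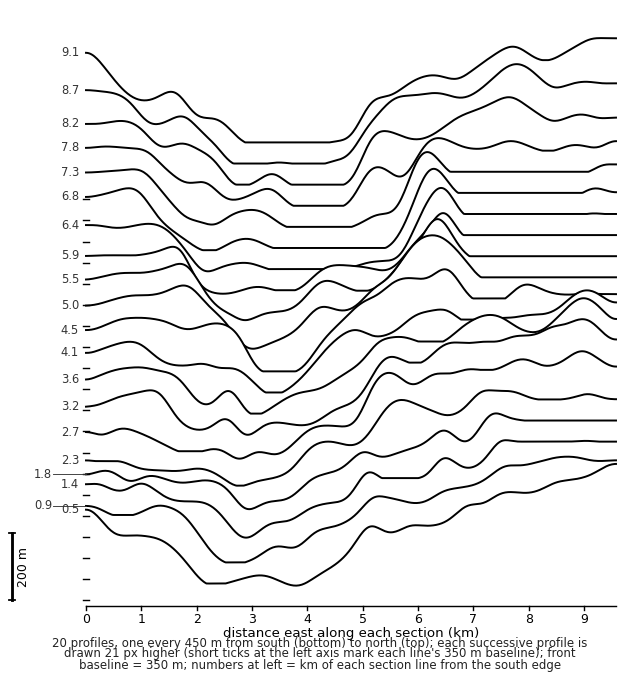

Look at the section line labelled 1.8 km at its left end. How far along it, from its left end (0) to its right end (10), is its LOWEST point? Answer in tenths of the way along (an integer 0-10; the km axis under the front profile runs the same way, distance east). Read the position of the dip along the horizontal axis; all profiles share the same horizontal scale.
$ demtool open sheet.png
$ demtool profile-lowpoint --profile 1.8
3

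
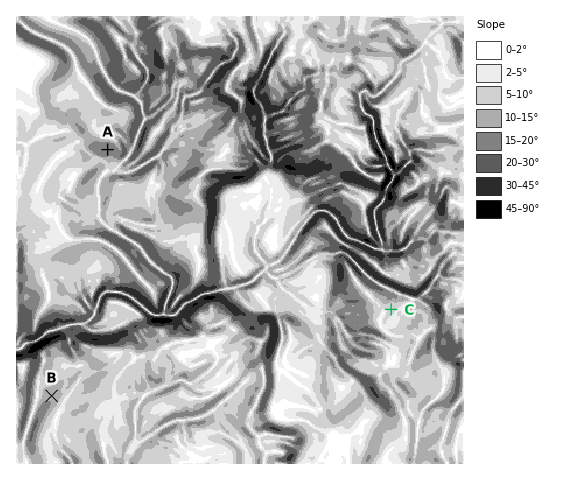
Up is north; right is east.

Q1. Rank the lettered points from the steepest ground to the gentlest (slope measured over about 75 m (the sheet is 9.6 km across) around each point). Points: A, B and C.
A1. A B C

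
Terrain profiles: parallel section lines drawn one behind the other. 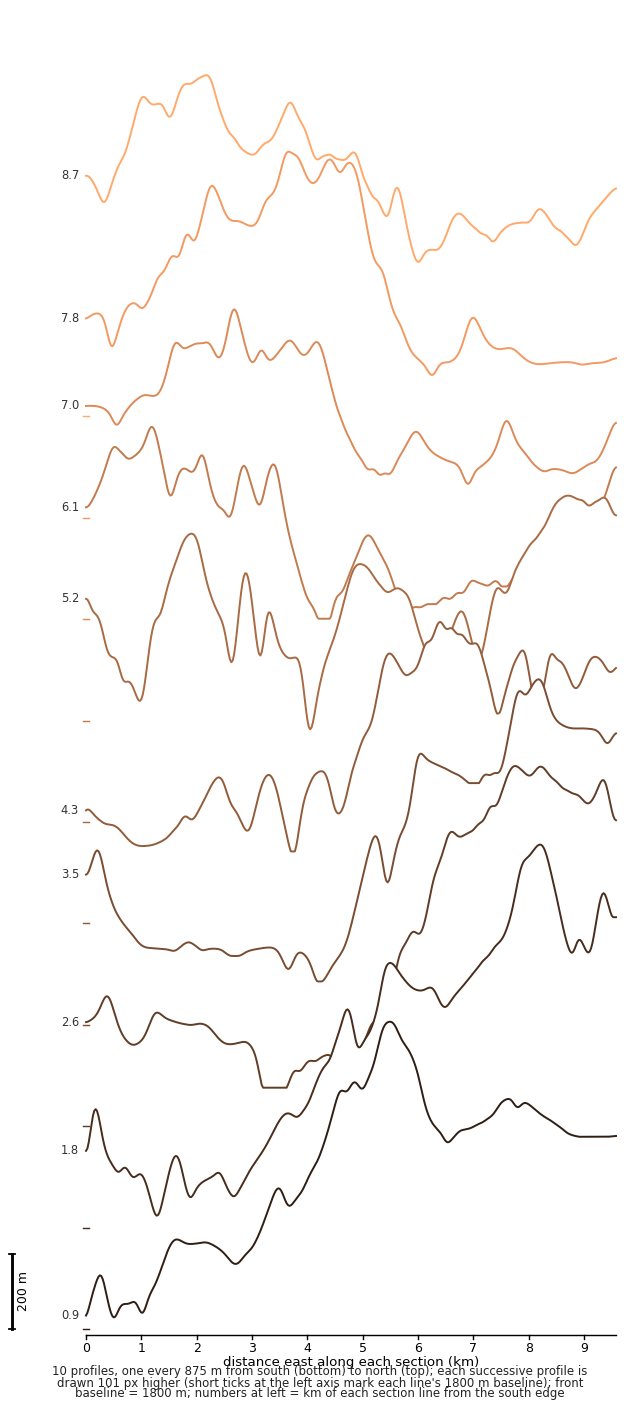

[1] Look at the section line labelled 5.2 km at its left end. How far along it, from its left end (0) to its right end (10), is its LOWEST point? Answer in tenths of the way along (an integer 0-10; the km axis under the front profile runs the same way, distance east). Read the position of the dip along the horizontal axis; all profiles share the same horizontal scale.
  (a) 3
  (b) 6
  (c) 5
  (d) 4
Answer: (d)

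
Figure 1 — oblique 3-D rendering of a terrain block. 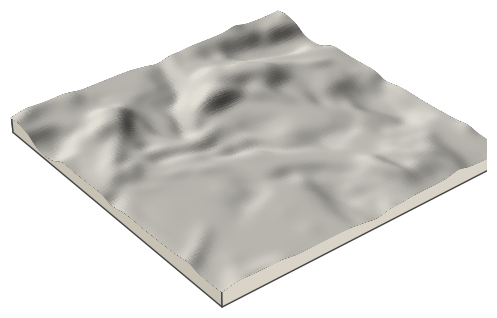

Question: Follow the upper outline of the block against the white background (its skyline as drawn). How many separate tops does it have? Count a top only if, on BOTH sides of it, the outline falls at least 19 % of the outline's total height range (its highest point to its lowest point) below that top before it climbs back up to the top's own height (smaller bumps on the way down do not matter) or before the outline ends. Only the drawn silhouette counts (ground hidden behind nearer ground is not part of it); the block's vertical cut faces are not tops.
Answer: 1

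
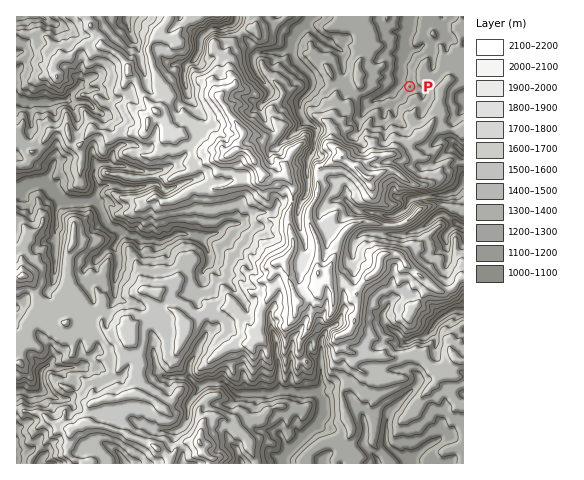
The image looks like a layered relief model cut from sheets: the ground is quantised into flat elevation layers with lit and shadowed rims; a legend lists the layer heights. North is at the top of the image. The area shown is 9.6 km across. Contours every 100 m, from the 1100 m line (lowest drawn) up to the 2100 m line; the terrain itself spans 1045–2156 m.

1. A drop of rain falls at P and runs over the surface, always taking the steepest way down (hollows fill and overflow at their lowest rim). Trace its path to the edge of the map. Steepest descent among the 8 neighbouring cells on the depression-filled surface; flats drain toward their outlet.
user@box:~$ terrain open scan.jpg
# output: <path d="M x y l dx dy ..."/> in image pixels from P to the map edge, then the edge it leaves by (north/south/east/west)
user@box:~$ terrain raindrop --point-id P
<path d="M410 87l-3-4-3 0-4-2 2-19 1-1 0-6 2-7 1-13 3-6 1-12"/>
exit: north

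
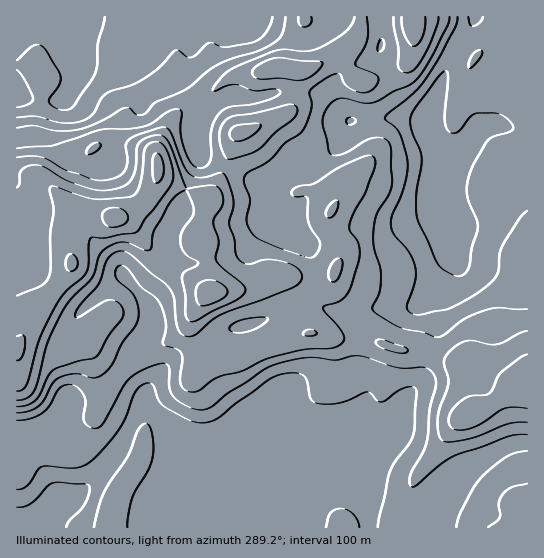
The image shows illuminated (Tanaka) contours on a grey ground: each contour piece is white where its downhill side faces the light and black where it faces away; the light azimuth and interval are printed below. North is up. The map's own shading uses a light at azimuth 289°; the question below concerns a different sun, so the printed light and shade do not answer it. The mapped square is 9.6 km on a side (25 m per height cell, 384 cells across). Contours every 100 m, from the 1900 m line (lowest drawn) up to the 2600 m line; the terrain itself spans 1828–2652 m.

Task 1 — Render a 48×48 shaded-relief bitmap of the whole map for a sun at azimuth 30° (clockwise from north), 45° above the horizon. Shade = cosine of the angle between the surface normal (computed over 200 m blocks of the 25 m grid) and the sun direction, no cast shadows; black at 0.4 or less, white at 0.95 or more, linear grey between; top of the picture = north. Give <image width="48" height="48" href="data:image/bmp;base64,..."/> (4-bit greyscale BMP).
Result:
<image width="48" height="48" href="data:image/bmp;base64,Qk32BAAAAAAAAHYAAAAoAAAAMAAAADAAAAABAAQAAAAAAIAEAAATCwAAEwsAABAAAAAAAAAAAAAAABEREQAiIiIAMzMzAERERABVVVUAZmZmAHd3dwCIiIgAmZmZAKqqqgC7u7sAzMzMAN3d3QDu7u4A////AHiIiYd5mZmZiIiIiIiIiJqod4iId4iIiGeImYZ5mZmYiIiIiIiIiZqYd3iIiIiIiEZ4iHZ5mZmIiIiIiIiZmaqYd3iIiIiIiFZ2VWZ5iIiJmYiIiImZmZmYdneIiIiZmWdkM1eJmImZmYiIiIiZmZmId3h4iImZqohjI0aImImZmYiIiIiIiIiIh4h3eImaqql2VVV4iZmZmIiIiIiIiIiIiIh2VmeJqqmIiHZniZmZiIiIiIiIiIiIiIhlMjRomZmIh3ZniZmYd3iIiImIiIiIiIdDEAE0VkV4h2d3iZmGRGeIiJmIiIiIiIYyIzMyEQBHh3iIiZhSEkaIiZmIiIiIiIYzV4hkIgA3h3iIiYYQAkVniIiId3iIiIZEeaqXZRJGZFZ4eHQANmRFaIiIdmeIiHdVaJmYd2dkISRnZVMjV3UzRnd3ZniHZlVEV4mIiIiEACRnYzM0Z3ZTIjRVVnh1MiIiRomZmIiHQzV4dUM0Z4h2MQABI1UxASNFaKqqqaiJhmeImHUzaZmIdCAAAUQiNniZmru7qql4mIiHiZdCWKqZmHZCNnd3m8zLqru6qql3mZiHaJYyNXiZmamZq7urzd3Lqruqq6qGiqqYiYUiMiNWeJmrzLu73dzLqru7u6qnZ5qrunMiMQACNWiaqYiau7u6q7u7vKqoVGm92lMiIzM0QzVnZWeJmZmqu6q7u6qoUje9tzIiWLy6hURnZWiZmZmqu6qqqqqXU0ercxI2m97cqYmqd4iaqZqrupiJmJl1WIiHMBR4ms3cu97smJmaqqu7uYd3h4hle7hCAEiWZ5vLze7bibqru7u7qHd3iIdmi7YQAXqFV5u8zcuoeLy7u8y6mHd4iIh2ipUABYmHirzMu6mGV6u6u8y6mIeIiJh2iYQjaHeImqq7qYh1RoqqqrupiHd4iJl2iYecyWaId4iqmId2Z4iYiaqph2Z3iJhmm8ze2nVmZ5q6mYd3iZiId5qZh2Z4iIZZ3v/tuGVXm93LqYiIiZmIiJqZh2eIiXed/+7bhVeM7u26mZmqmaqZqpmZiHiZmZvv/bqpYkm+/bqGZ4mqqrupq6qZiIiZmd7+yYiHMUze6nVDRniJq8u7q7upiIiZmN3cqZmHVJ/ttzIzRXd4q8u8y8yod4iZmczN3MzLqs/8piJWZVZ5u7u83dynZ4iZmc3v7czd3c7rl0WbqGVpu6qrzcuXZ4iZiN7u7Lq7zLvKh3nN3KiJmYdnmpmHZ3d3ZszLuYiaqpq7l4rNzMy6l0ITVmaHZ3dmZoiJmIibuqu7qHiYiZqphiADRDRnZnd2ZmaImZmru7u6mZdjIiNFVTNndDJXZnd3d2eZmYiaqqqqqZmGVDRmVVi8lkNGd3d3d4iqqYd4mZmaqqu7q7zcp2i8p1VFd4d4iJmrqYd3iZiaqrzMzN7tuoeKlUZVeImIiJq7qYd3iIiKqau8u7uqqqqJciZ2aaqZiImqmYh3iYiJmaqZmXZniqq5YSeXaKqZmYmqmYh3iZiJmZmIiGRXiaq6YSiYaLqYiA=="/>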